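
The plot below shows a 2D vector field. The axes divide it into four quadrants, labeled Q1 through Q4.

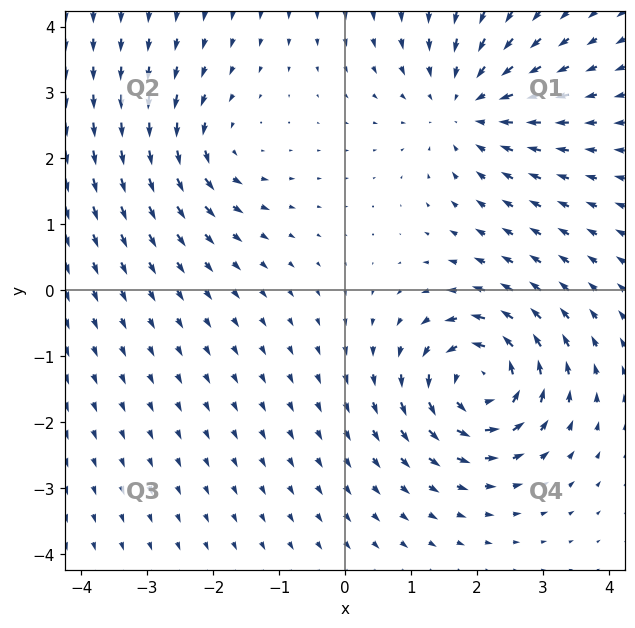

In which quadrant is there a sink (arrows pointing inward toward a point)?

Q1

The sink sits at approximately (1.8, 2.8), which lies in quadrant Q1. The divergence there is about -3, negative as expected for a sink.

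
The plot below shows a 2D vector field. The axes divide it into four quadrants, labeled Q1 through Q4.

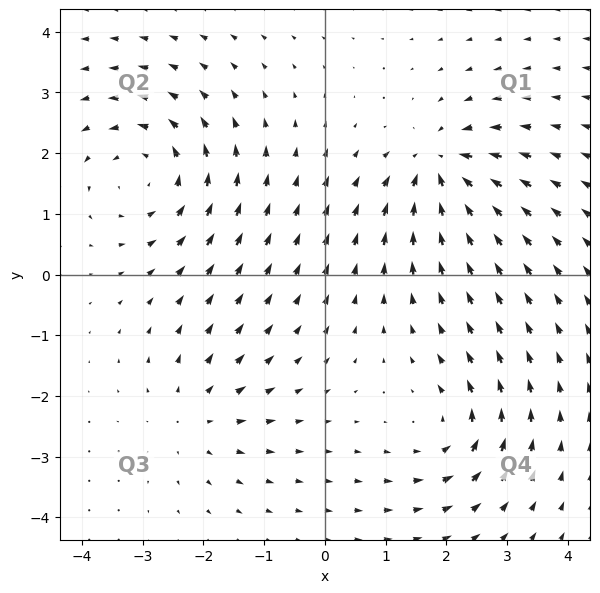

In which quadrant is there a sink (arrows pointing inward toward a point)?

The sink sits at approximately (1.9, 1.8), which lies in quadrant Q1. The divergence there is about -6, negative as expected for a sink.

Q1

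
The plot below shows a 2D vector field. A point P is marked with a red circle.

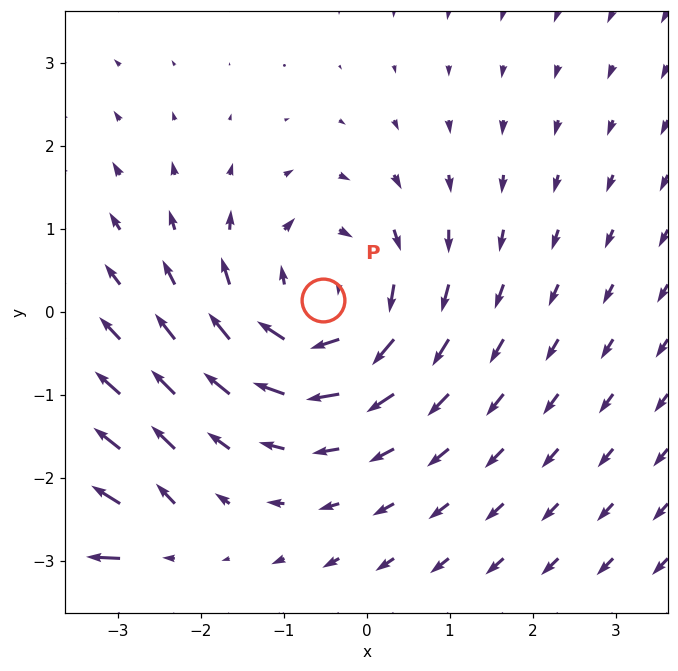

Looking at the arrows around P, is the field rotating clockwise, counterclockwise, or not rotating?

Near P at (-0.5, 0.1) the arrows circulate clockwise. The curl (z-component) there is about -4; negative curl means clockwise rotation.

clockwise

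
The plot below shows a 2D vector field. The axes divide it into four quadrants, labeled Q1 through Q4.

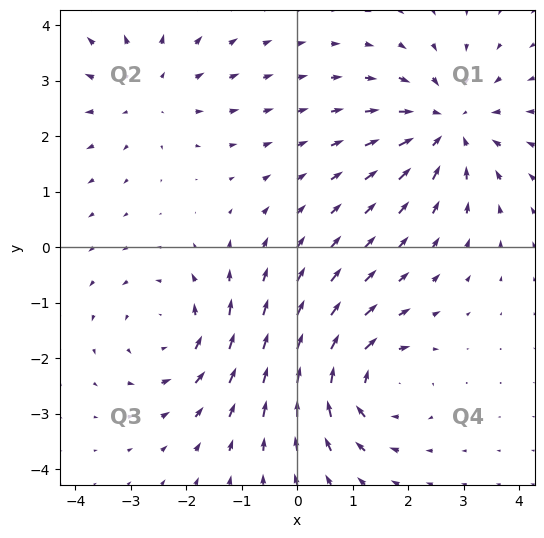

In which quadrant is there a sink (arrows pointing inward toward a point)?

Q1

The sink sits at approximately (2.7, 2.2), which lies in quadrant Q1. The divergence there is about -4, negative as expected for a sink.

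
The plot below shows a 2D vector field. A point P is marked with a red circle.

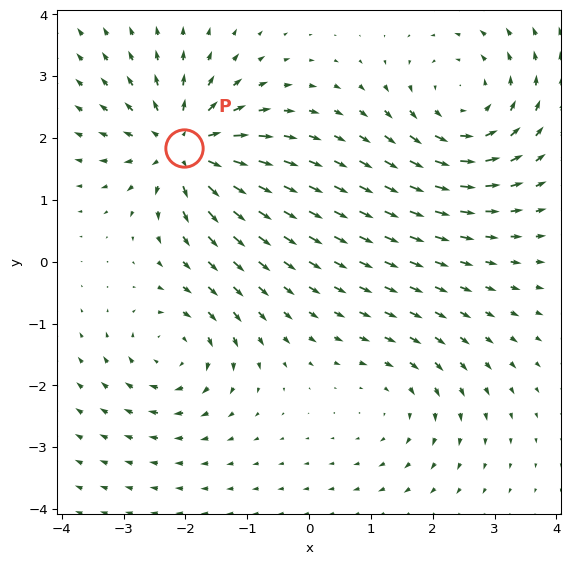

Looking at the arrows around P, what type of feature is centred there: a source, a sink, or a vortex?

At P (-2.0, 1.8) the arrows spread outward. Divergence about +6, curl ≈0 — positive divergence with near-zero curl is a source.

source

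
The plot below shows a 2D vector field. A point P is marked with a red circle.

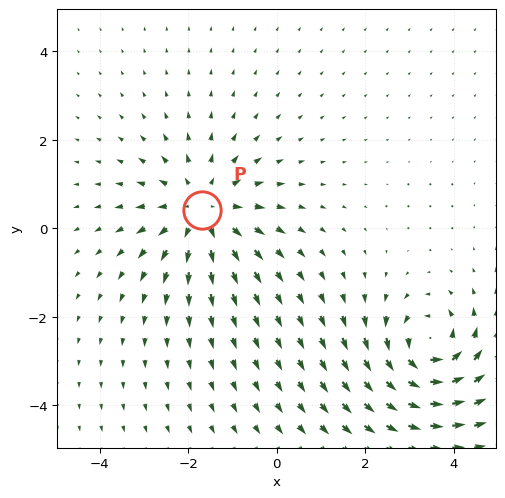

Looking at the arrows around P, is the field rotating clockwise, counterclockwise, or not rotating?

not rotating

Near P at (-1.7, 0.4) the arrows show no circulation. The curl there is ≈0.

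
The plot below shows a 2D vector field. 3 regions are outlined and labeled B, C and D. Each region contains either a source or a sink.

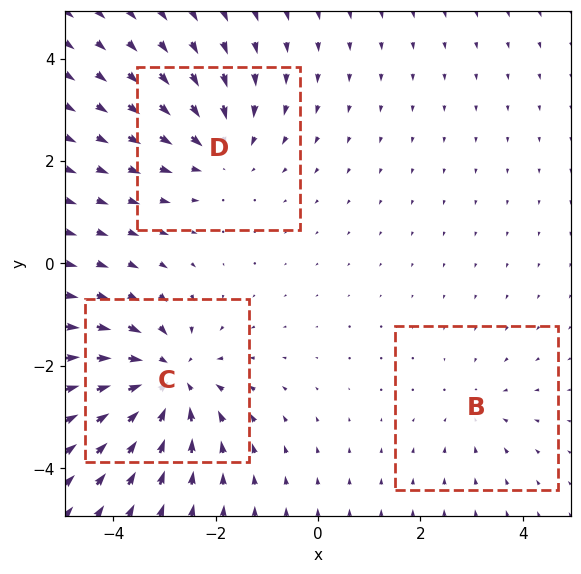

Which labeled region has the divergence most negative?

C

Divergence at each region's feature centre — B: about -2, C: about -4, D: about -3. Region C is most negative.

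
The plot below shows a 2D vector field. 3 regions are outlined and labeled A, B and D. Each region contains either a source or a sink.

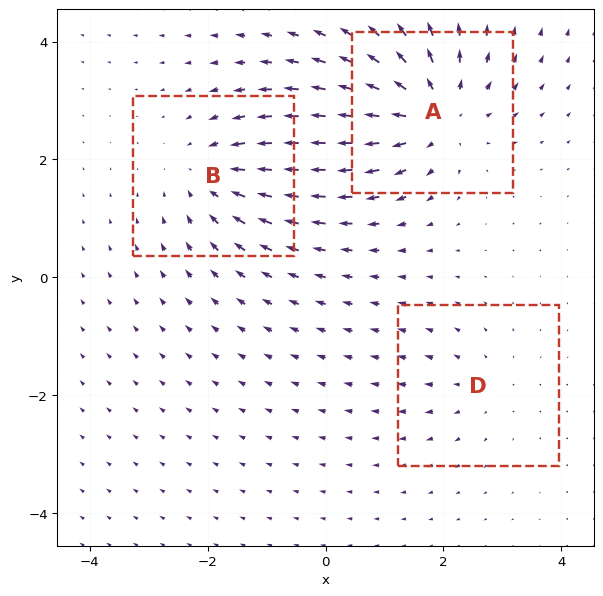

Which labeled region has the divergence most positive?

A

Divergence at each region's feature centre — A: about +5, B: about -3, D: about +2. Region A is most positive.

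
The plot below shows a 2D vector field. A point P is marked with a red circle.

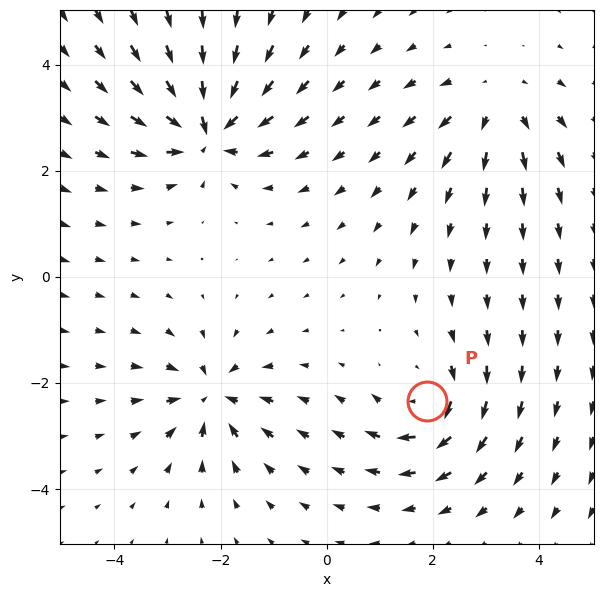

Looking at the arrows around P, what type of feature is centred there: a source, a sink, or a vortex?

vortex

At P (1.9, -2.3) the arrows circulate clockwise. Divergence ≈0, curl about -5 — near-zero divergence with nonzero curl is a vortex.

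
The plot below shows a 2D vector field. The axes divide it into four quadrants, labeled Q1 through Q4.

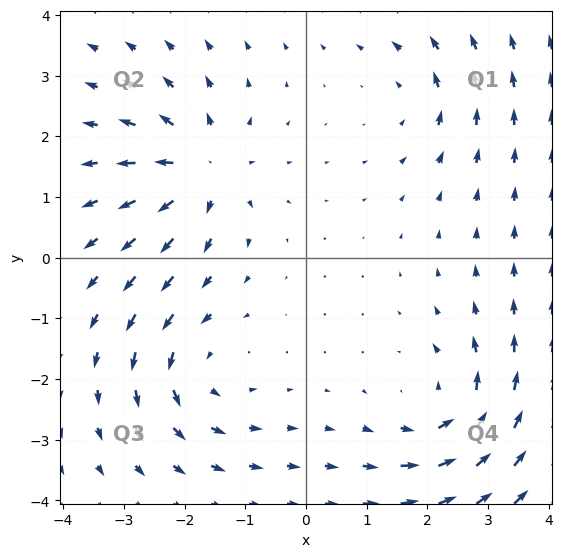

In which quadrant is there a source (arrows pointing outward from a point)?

Q2

The source sits at approximately (-1.7, 1.4), which lies in quadrant Q2. The divergence there is about +6, positive as expected for a source.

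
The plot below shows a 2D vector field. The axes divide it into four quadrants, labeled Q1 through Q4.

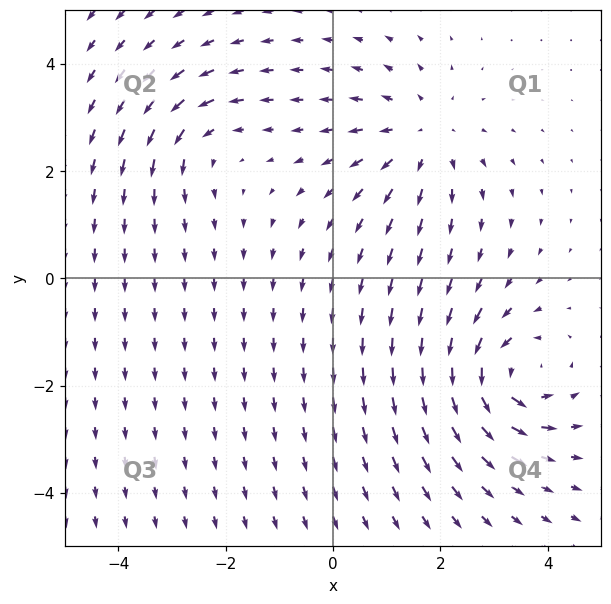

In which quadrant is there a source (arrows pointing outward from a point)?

The source sits at approximately (1.7, 2.6), which lies in quadrant Q1. The divergence there is about +4, positive as expected for a source.

Q1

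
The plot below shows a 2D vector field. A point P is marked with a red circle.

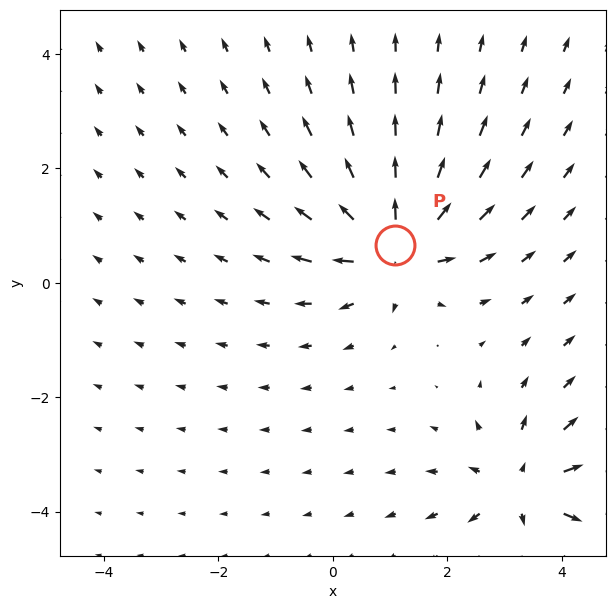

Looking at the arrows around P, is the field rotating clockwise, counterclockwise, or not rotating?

not rotating

Near P at (1.1, 0.7) the arrows show no circulation. The curl there is ≈0.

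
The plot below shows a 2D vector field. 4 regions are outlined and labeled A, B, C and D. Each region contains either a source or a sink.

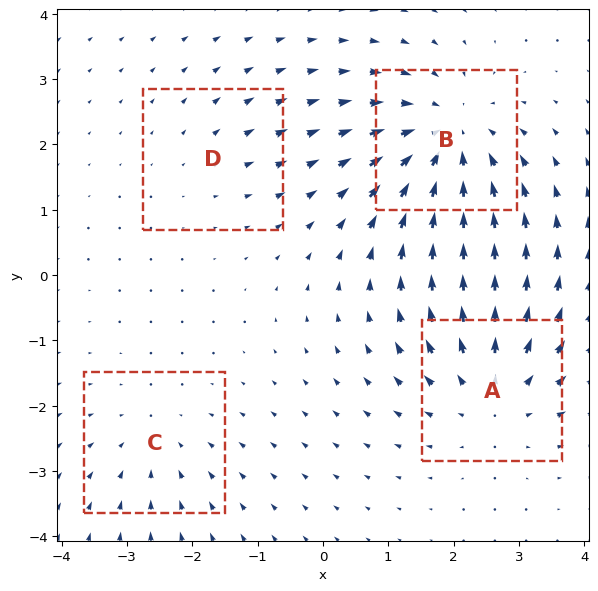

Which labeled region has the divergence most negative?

Divergence at each region's feature centre — A: about +4, B: about -5, C: about -3, D: about +2. Region B is most negative.

B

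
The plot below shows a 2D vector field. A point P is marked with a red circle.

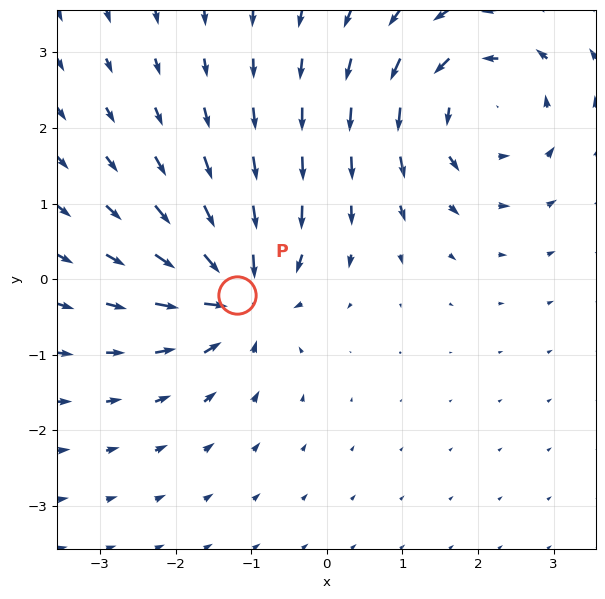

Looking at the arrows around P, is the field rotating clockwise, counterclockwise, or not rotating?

not rotating

Near P at (-1.2, -0.2) the arrows show no circulation. The curl there is ≈0.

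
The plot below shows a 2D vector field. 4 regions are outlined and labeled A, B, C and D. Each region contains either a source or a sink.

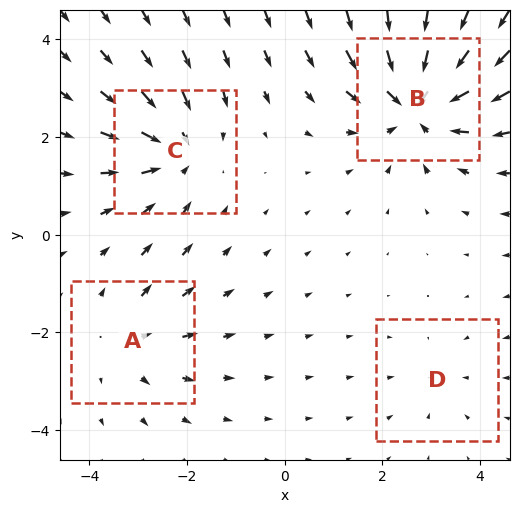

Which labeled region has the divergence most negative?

Divergence at each region's feature centre — A: about +3, B: about -6, C: about -4, D: about -2. Region B is most negative.

B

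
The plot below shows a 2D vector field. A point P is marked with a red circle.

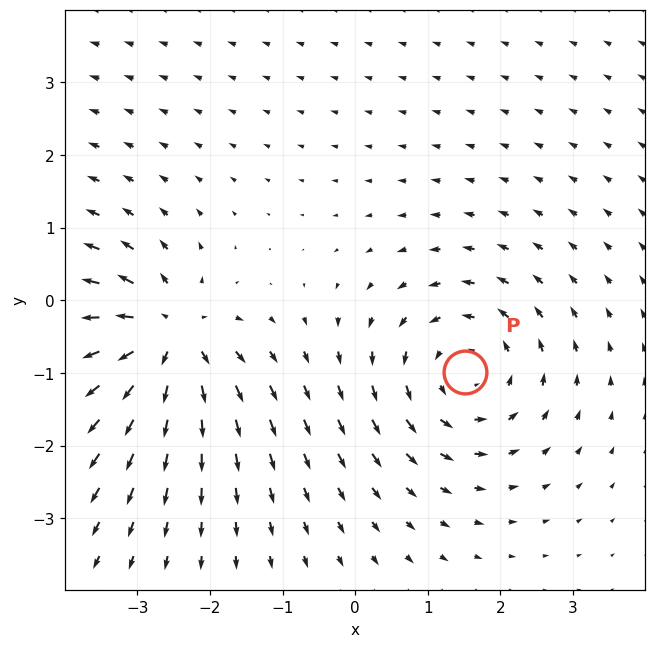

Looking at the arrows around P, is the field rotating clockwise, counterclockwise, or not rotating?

counterclockwise

Near P at (1.5, -1.0) the arrows circulate counterclockwise. The curl (z-component) there is about +4; positive curl means counterclockwise rotation.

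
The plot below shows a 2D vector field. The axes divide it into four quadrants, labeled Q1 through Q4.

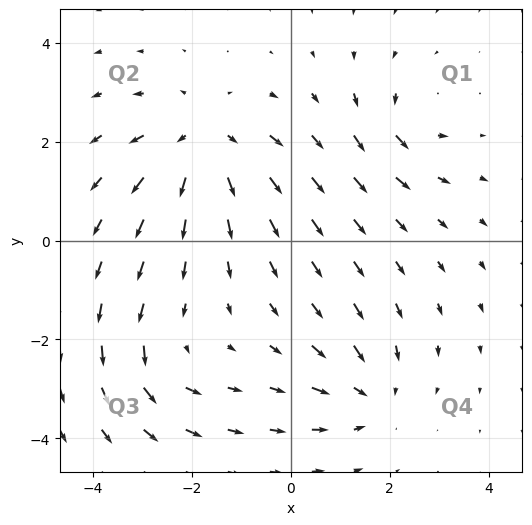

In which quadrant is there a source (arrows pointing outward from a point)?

Q2

The source sits at approximately (-1.8, 2.0), which lies in quadrant Q2. The divergence there is about +4, positive as expected for a source.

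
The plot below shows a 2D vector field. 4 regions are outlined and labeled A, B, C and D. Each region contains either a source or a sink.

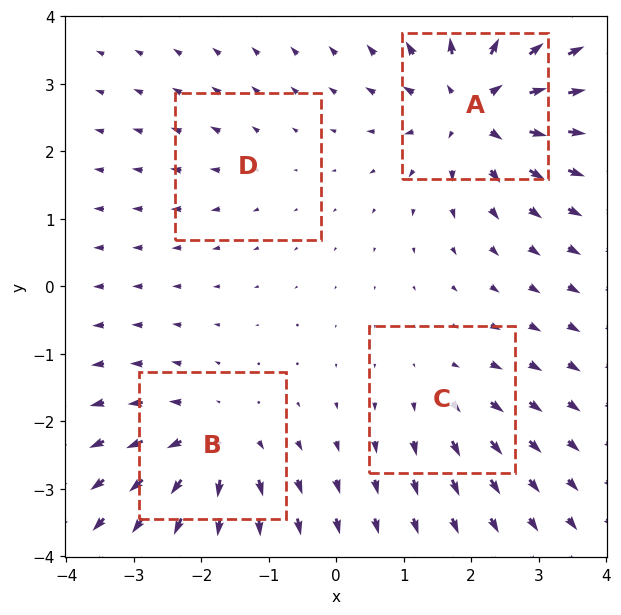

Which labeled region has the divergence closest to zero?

Divergence at each region's feature centre — A: about +8, B: about +6, C: about +4, D: about +2. Region D is closest to zero.

D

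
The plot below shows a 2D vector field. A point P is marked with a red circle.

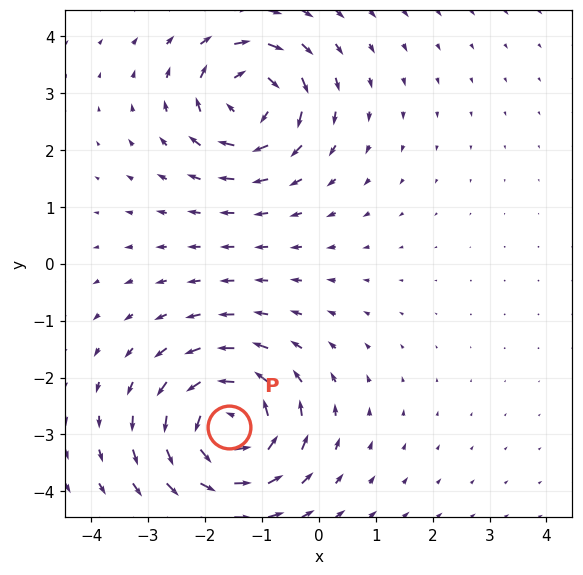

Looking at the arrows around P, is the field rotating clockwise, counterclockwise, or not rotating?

Near P at (-1.6, -2.9) the arrows circulate counterclockwise. The curl (z-component) there is about +6; positive curl means counterclockwise rotation.

counterclockwise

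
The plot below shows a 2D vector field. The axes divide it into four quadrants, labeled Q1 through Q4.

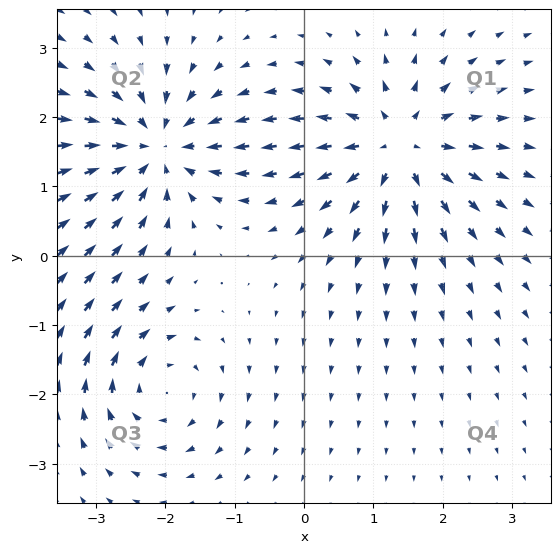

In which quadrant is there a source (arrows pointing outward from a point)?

The source sits at approximately (1.4, 1.6), which lies in quadrant Q1. The divergence there is about +6, positive as expected for a source.

Q1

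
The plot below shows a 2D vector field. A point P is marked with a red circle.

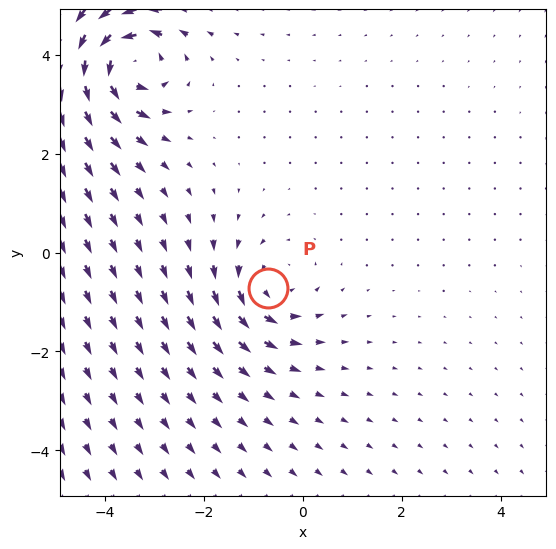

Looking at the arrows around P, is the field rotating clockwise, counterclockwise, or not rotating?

counterclockwise

Near P at (-0.7, -0.7) the arrows circulate counterclockwise. The curl (z-component) there is about +4; positive curl means counterclockwise rotation.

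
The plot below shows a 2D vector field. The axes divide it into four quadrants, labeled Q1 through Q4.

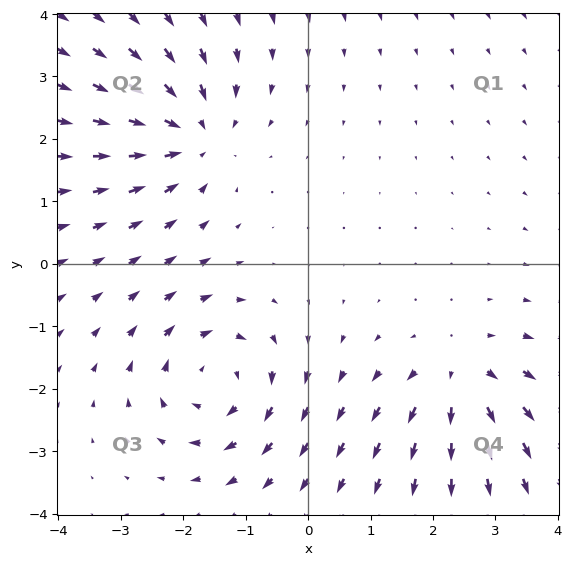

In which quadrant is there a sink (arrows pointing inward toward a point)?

Q2

The sink sits at approximately (-1.8, 2.1), which lies in quadrant Q2. The divergence there is about -4, negative as expected for a sink.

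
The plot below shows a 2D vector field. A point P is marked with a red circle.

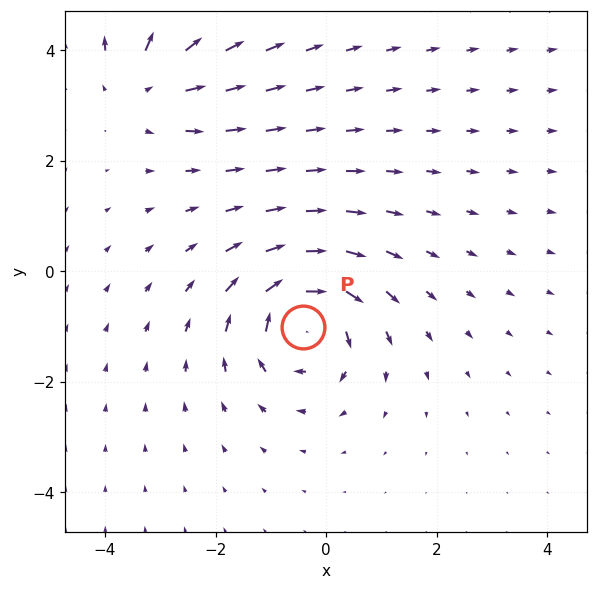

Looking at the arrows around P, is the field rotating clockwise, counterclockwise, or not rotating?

clockwise

Near P at (-0.4, -1.0) the arrows circulate clockwise. The curl (z-component) there is about -6; negative curl means clockwise rotation.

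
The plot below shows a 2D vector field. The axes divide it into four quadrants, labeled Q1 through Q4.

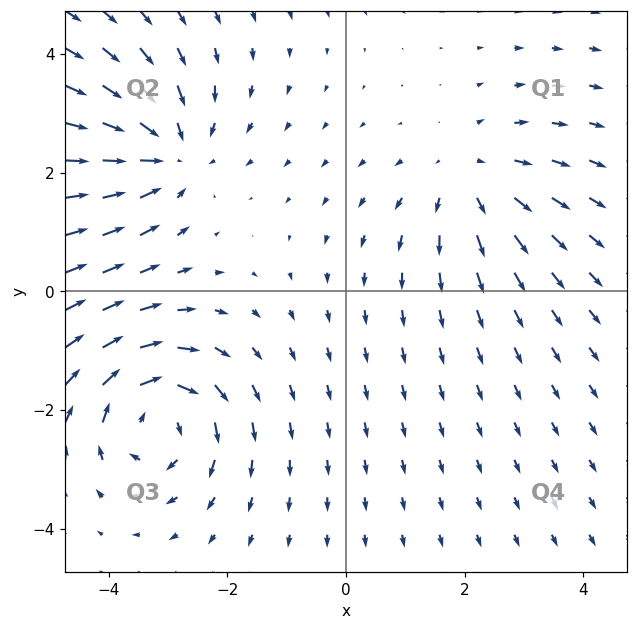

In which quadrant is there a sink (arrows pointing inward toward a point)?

The sink sits at approximately (-3.0, 2.3), which lies in quadrant Q2. The divergence there is about -4, negative as expected for a sink.

Q2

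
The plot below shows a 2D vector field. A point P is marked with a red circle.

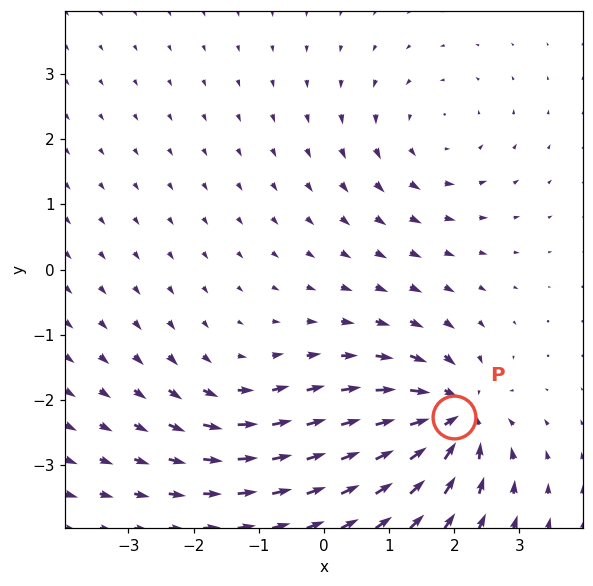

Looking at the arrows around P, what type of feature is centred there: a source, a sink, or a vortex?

sink

At P (2.0, -2.3) the arrows converge inward. Divergence about -7, curl ≈0 — negative divergence with near-zero curl is a sink.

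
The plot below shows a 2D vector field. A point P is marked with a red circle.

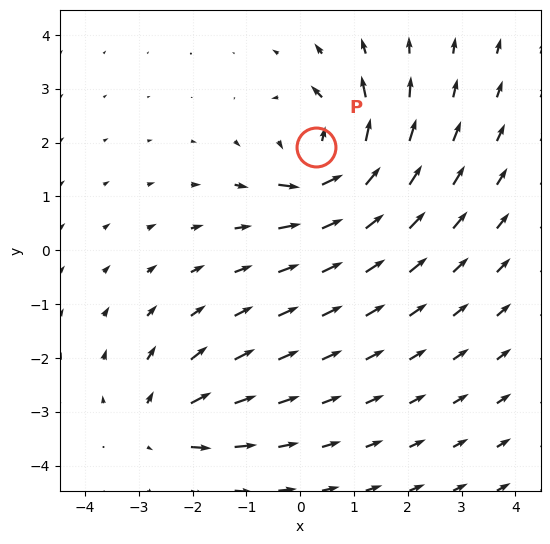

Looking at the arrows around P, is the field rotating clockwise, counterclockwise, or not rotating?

counterclockwise

Near P at (0.3, 1.9) the arrows circulate counterclockwise. The curl (z-component) there is about +7; positive curl means counterclockwise rotation.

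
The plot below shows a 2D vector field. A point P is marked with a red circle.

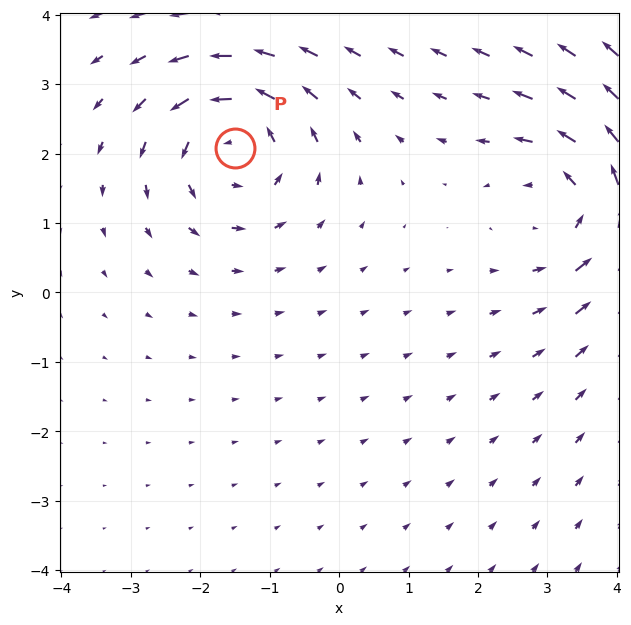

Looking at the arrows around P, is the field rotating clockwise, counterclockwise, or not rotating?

Near P at (-1.5, 2.1) the arrows circulate counterclockwise. The curl (z-component) there is about +5; positive curl means counterclockwise rotation.

counterclockwise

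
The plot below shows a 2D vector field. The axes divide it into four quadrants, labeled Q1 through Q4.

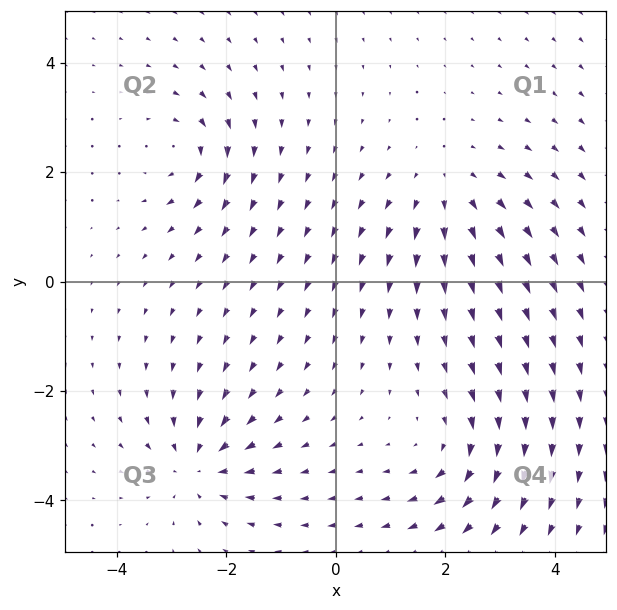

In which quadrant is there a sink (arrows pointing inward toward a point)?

The sink sits at approximately (-2.5, -3.4), which lies in quadrant Q3. The divergence there is about -5, negative as expected for a sink.

Q3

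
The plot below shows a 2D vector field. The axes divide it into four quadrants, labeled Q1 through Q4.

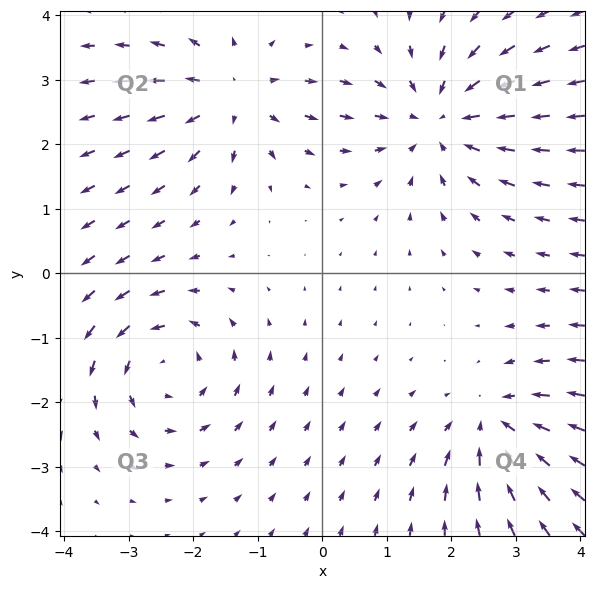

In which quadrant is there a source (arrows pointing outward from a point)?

Q2

The source sits at approximately (-1.4, 2.7), which lies in quadrant Q2. The divergence there is about +4, positive as expected for a source.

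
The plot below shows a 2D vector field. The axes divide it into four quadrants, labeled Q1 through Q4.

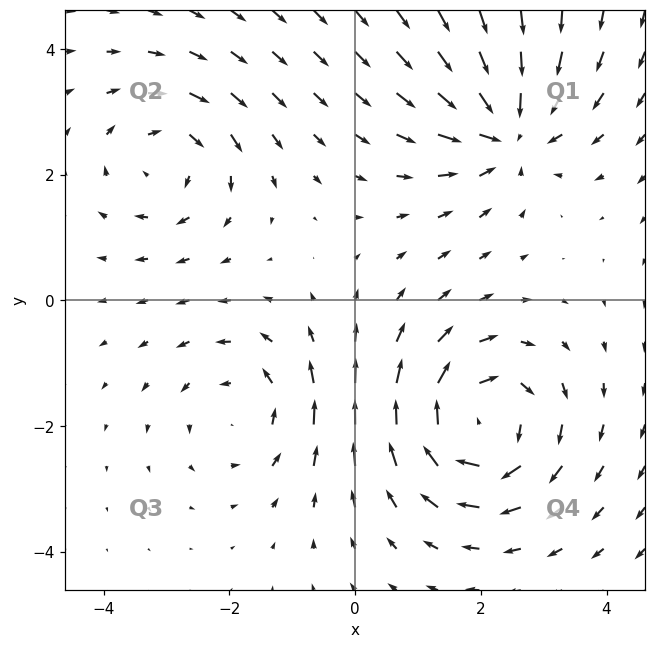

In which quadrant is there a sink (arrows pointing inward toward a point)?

The sink sits at approximately (2.4, 2.7), which lies in quadrant Q1. The divergence there is about -5, negative as expected for a sink.

Q1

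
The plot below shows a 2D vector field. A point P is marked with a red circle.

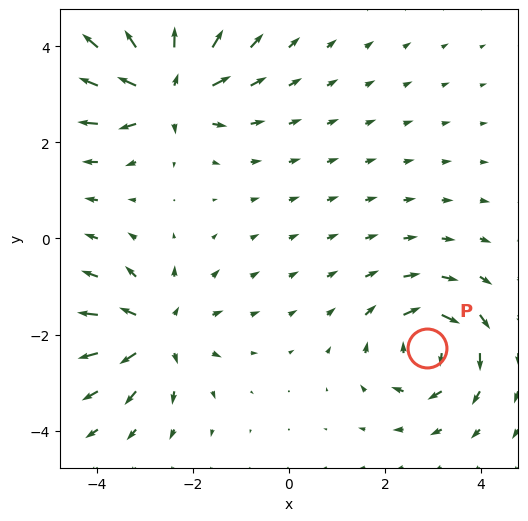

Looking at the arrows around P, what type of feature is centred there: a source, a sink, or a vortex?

At P (2.9, -2.3) the arrows circulate clockwise. Divergence ≈0, curl about -5 — near-zero divergence with nonzero curl is a vortex.

vortex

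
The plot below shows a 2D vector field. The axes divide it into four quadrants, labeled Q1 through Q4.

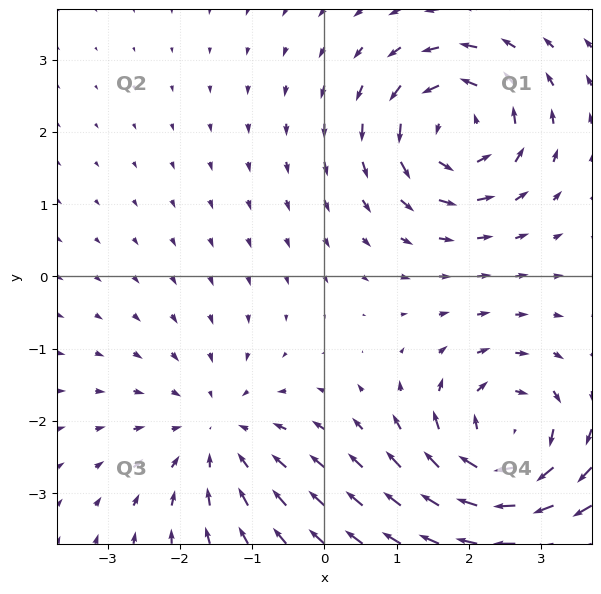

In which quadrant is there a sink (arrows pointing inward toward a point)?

The sink sits at approximately (-1.5, -2.2), which lies in quadrant Q3. The divergence there is about -3, negative as expected for a sink.

Q3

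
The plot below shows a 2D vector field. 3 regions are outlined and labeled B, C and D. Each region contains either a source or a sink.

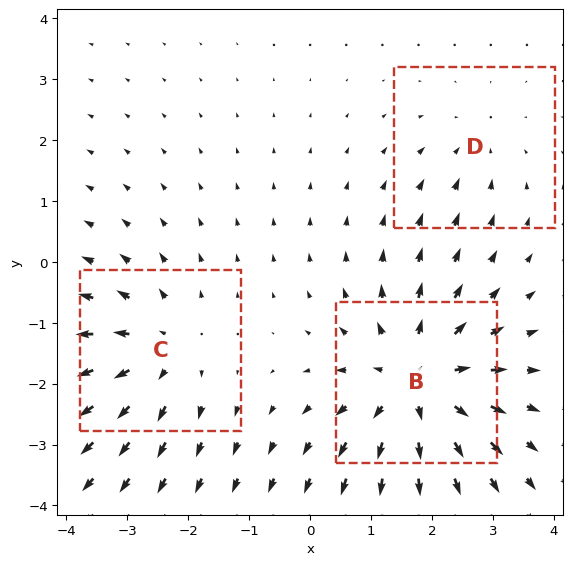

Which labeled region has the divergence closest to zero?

D

Divergence at each region's feature centre — B: about +5, C: about +3, D: about -2. Region D is closest to zero.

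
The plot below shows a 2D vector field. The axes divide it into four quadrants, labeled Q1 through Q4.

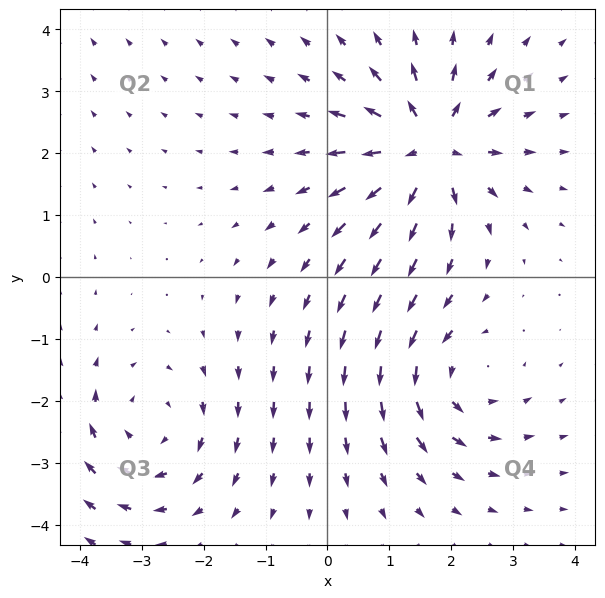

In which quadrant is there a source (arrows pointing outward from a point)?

Q1

The source sits at approximately (1.6, 2.1), which lies in quadrant Q1. The divergence there is about +6, positive as expected for a source.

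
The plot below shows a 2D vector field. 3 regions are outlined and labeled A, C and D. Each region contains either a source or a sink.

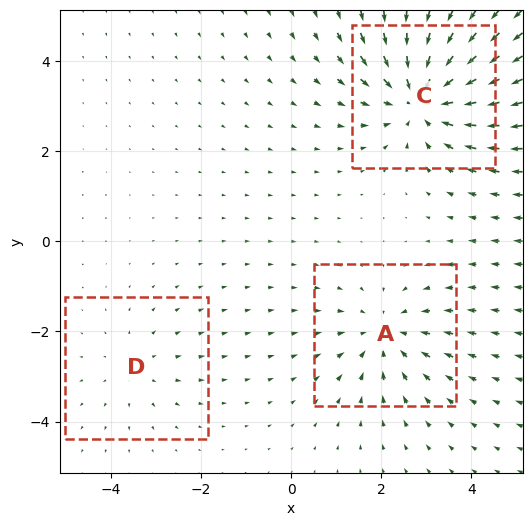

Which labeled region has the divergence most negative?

C

Divergence at each region's feature centre — A: about -3, C: about -4, D: about +2. Region C is most negative.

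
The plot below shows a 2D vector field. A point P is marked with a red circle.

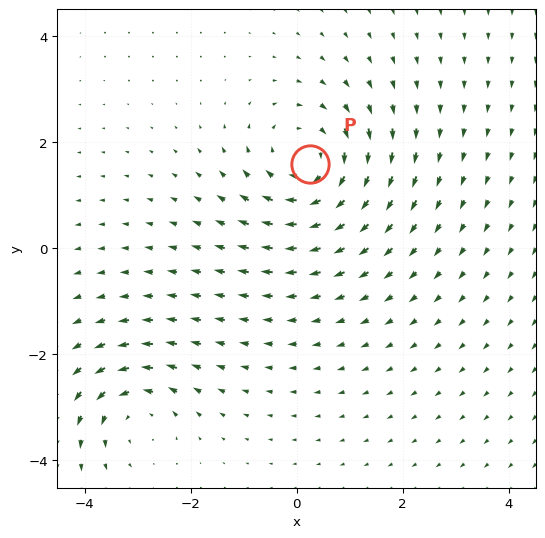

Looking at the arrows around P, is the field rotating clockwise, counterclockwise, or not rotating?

Near P at (0.3, 1.6) the arrows circulate clockwise. The curl (z-component) there is about -4; negative curl means clockwise rotation.

clockwise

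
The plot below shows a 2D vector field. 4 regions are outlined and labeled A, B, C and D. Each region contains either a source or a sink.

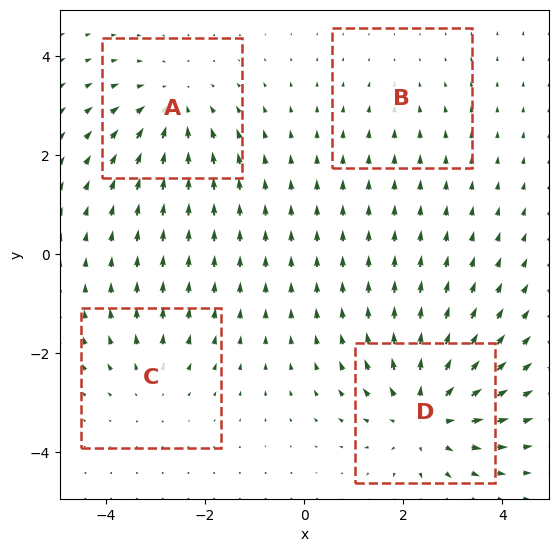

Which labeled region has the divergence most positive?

D

Divergence at each region's feature centre — A: about -5, B: about -2, C: about +3, D: about +6. Region D is most positive.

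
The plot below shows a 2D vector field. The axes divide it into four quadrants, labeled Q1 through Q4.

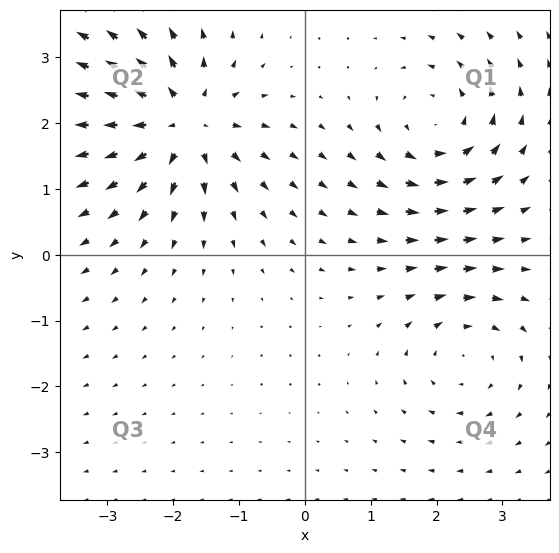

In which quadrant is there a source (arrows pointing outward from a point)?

Q2

The source sits at approximately (-1.9, 2.0), which lies in quadrant Q2. The divergence there is about +5, positive as expected for a source.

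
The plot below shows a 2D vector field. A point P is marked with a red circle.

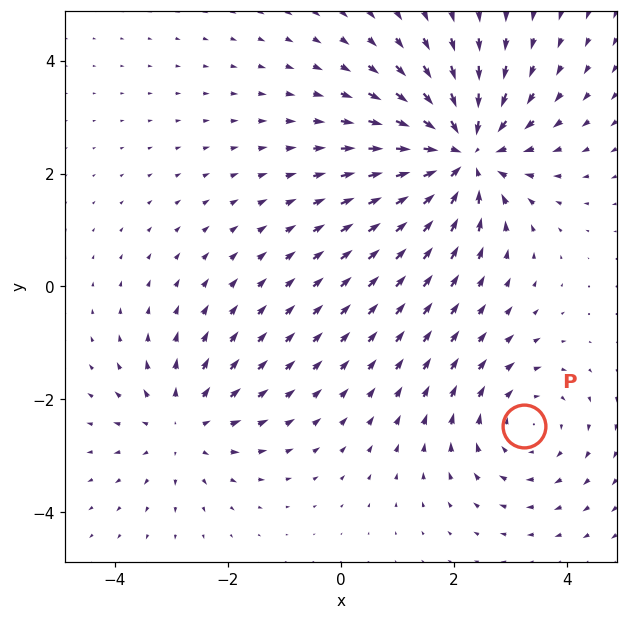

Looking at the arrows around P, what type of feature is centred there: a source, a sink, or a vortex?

vortex

At P (3.2, -2.5) the arrows circulate clockwise. Divergence ≈0, curl about -2 — near-zero divergence with nonzero curl is a vortex.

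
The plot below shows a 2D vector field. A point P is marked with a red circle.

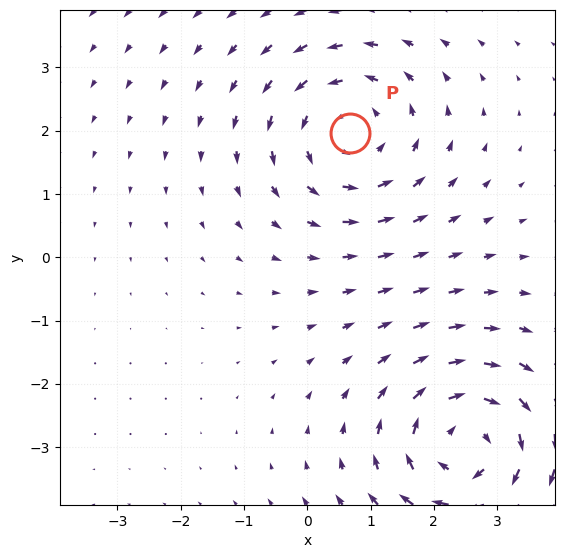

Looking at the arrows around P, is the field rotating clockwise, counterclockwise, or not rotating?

Near P at (0.7, 2.0) the arrows circulate counterclockwise. The curl (z-component) there is about +2; positive curl means counterclockwise rotation.

counterclockwise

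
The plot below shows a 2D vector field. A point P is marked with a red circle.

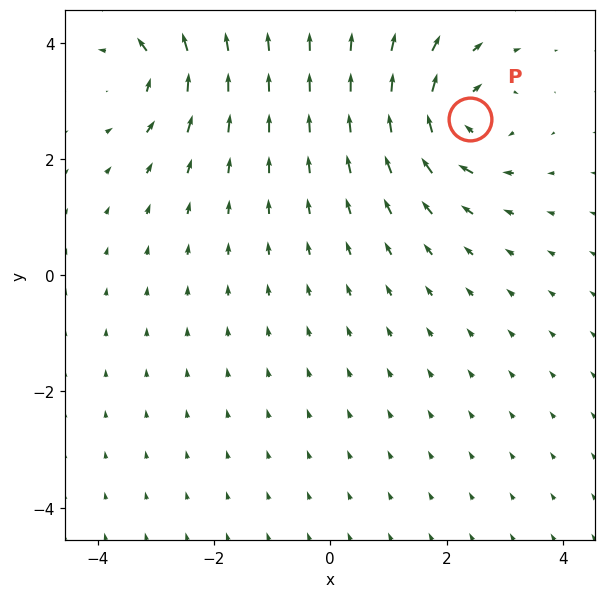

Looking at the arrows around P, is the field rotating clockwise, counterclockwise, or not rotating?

clockwise

Near P at (2.4, 2.7) the arrows circulate clockwise. The curl (z-component) there is about -6; negative curl means clockwise rotation.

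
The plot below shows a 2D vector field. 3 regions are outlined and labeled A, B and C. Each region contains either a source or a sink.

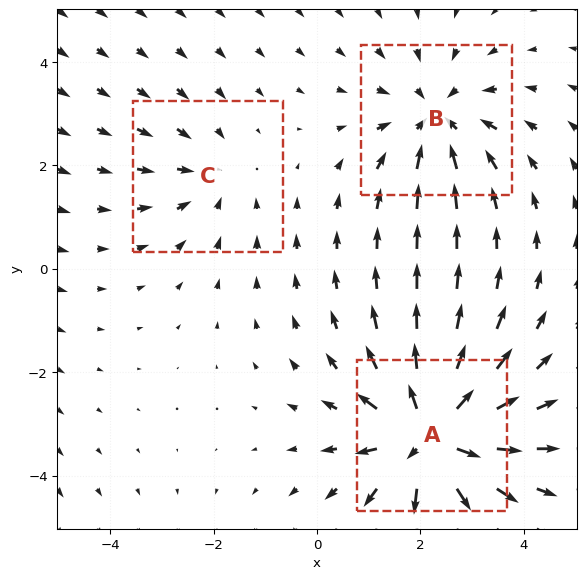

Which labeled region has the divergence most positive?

A

Divergence at each region's feature centre — A: about +5, B: about -3, C: about -2. Region A is most positive.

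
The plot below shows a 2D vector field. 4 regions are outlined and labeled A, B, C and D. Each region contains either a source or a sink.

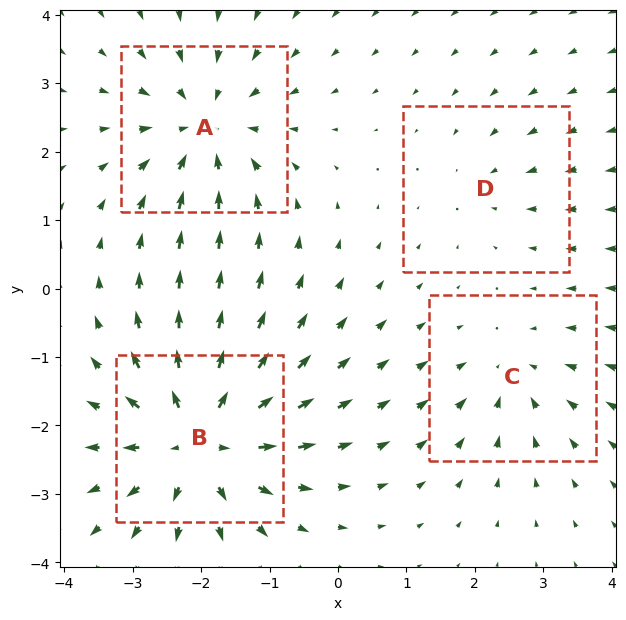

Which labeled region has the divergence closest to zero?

D

Divergence at each region's feature centre — A: about -5, B: about +7, C: about -3, D: about -2. Region D is closest to zero.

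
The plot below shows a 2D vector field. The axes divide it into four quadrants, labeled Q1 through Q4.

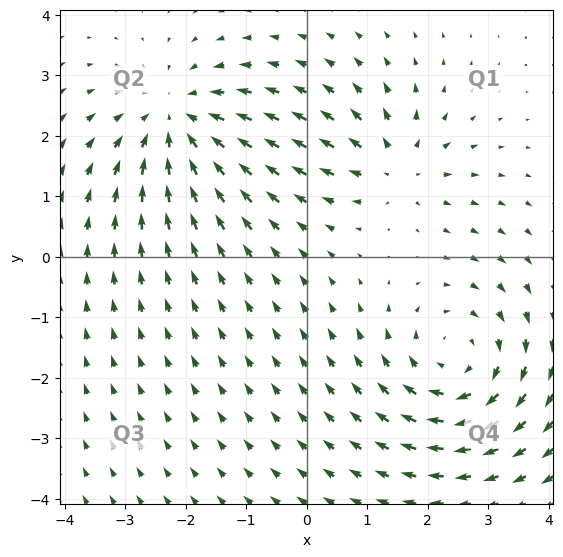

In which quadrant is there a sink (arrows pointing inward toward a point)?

The sink sits at approximately (-2.1, 2.2), which lies in quadrant Q2. The divergence there is about -4, negative as expected for a sink.

Q2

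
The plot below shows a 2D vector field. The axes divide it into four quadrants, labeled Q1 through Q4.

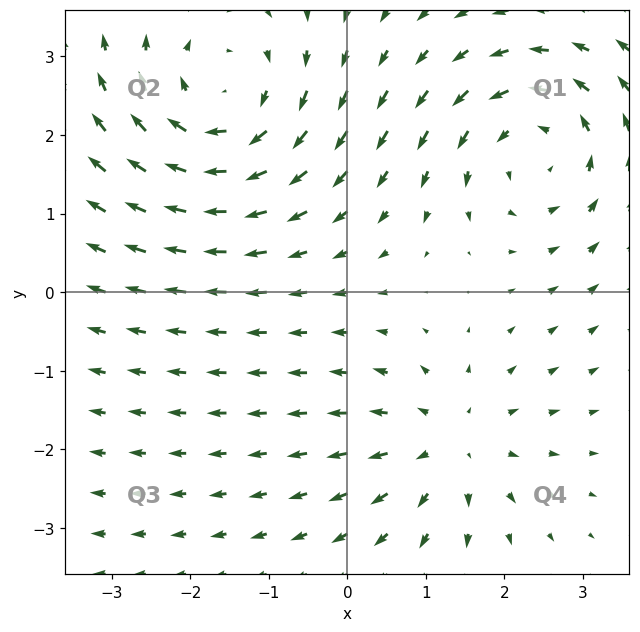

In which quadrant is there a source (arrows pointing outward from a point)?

The source sits at approximately (1.3, -1.9), which lies in quadrant Q4. The divergence there is about +3, positive as expected for a source.

Q4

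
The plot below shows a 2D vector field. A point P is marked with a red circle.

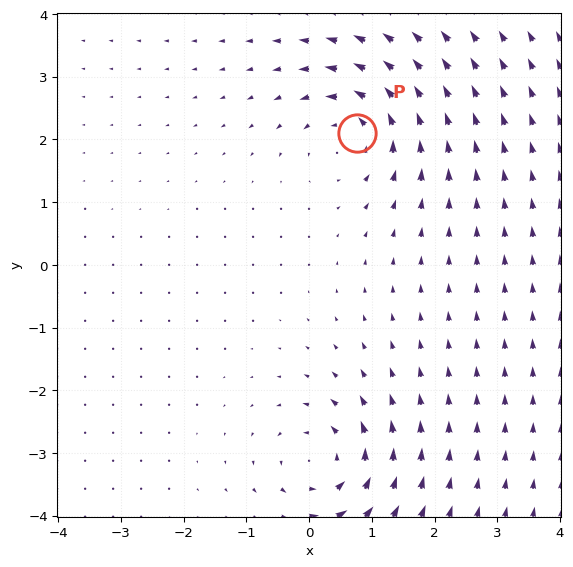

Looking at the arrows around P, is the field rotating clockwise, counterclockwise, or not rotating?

Near P at (0.8, 2.1) the arrows circulate counterclockwise. The curl (z-component) there is about +4; positive curl means counterclockwise rotation.

counterclockwise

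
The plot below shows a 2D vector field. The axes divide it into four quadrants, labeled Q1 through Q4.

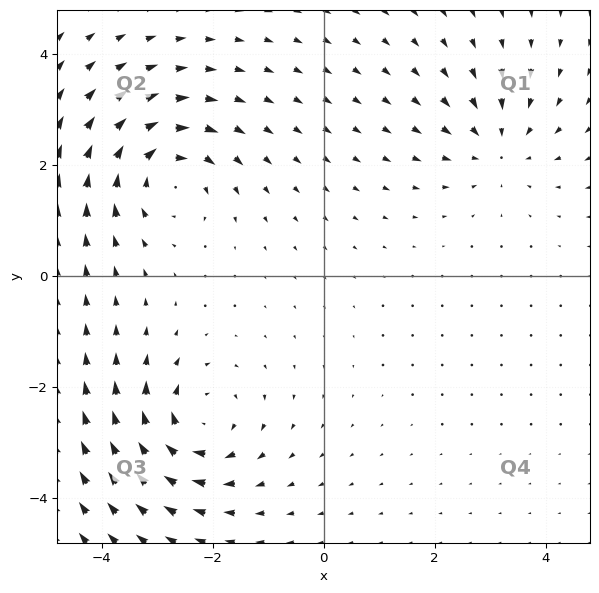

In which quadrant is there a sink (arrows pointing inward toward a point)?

Q1

The sink sits at approximately (3.1, 2.3), which lies in quadrant Q1. The divergence there is about -3, negative as expected for a sink.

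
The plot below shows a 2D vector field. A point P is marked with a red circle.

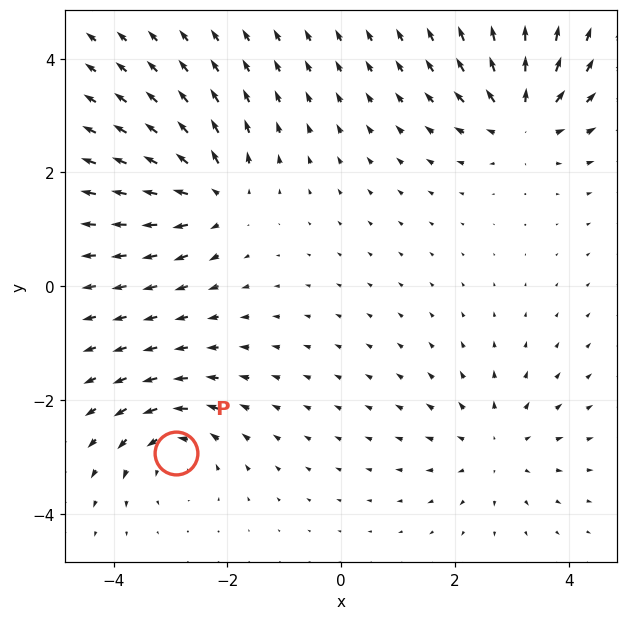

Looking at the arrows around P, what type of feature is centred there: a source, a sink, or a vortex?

At P (-2.9, -2.9) the arrows circulate counterclockwise. Divergence ≈0, curl about +6 — near-zero divergence with nonzero curl is a vortex.

vortex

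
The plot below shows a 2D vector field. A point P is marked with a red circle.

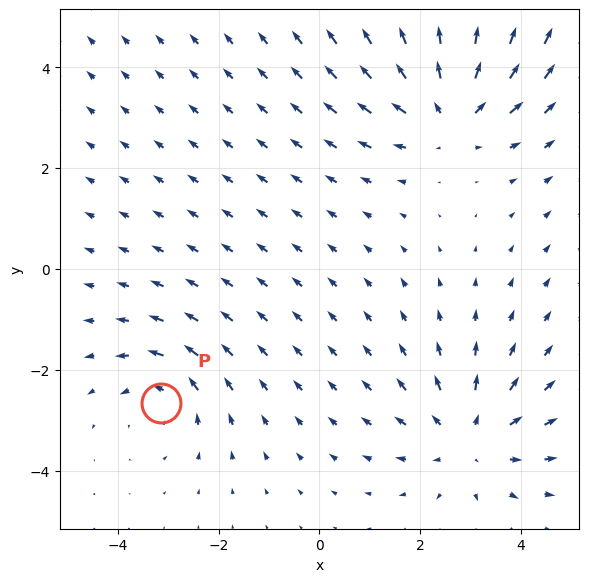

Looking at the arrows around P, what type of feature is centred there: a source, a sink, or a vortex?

vortex

At P (-3.1, -2.7) the arrows circulate counterclockwise. Divergence ≈0, curl about +3 — near-zero divergence with nonzero curl is a vortex.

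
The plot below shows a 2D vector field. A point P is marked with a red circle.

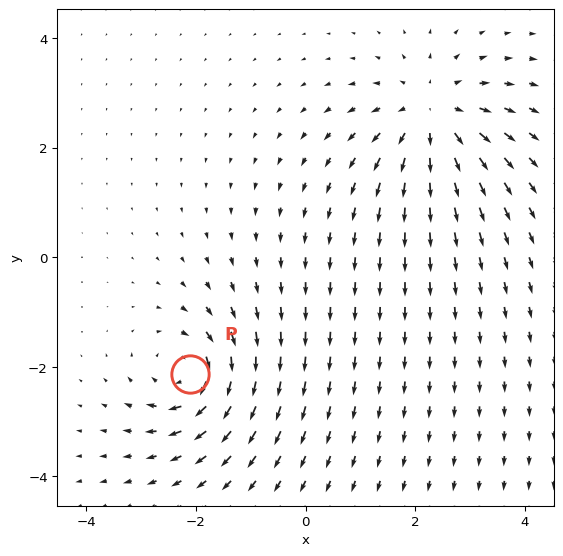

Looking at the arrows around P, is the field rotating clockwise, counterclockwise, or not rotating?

clockwise

Near P at (-2.1, -2.1) the arrows circulate clockwise. The curl (z-component) there is about -5; negative curl means clockwise rotation.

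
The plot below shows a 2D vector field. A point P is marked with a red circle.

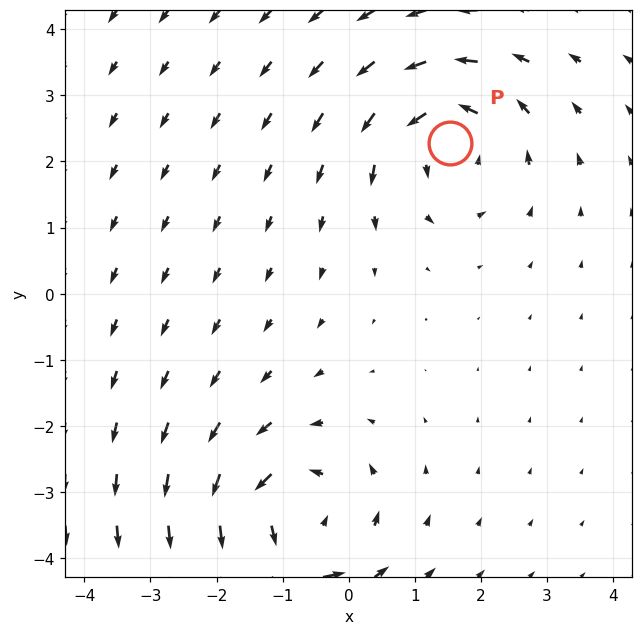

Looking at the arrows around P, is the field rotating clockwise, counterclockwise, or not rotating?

Near P at (1.5, 2.3) the arrows circulate counterclockwise. The curl (z-component) there is about +3; positive curl means counterclockwise rotation.

counterclockwise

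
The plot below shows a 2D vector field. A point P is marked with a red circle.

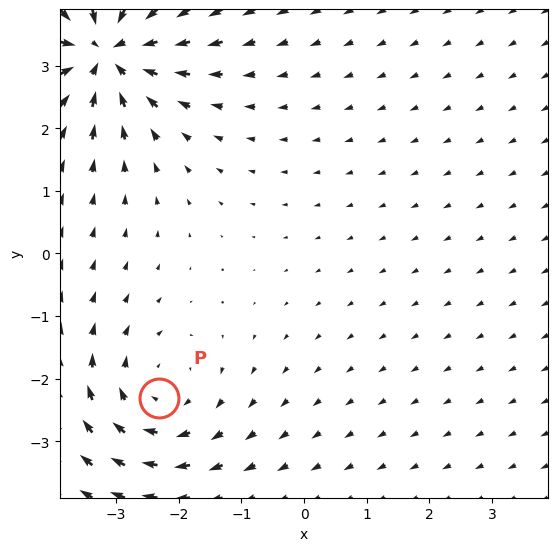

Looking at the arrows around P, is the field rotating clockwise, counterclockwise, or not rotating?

Near P at (-2.3, -2.3) the arrows circulate clockwise. The curl (z-component) there is about -3; negative curl means clockwise rotation.

clockwise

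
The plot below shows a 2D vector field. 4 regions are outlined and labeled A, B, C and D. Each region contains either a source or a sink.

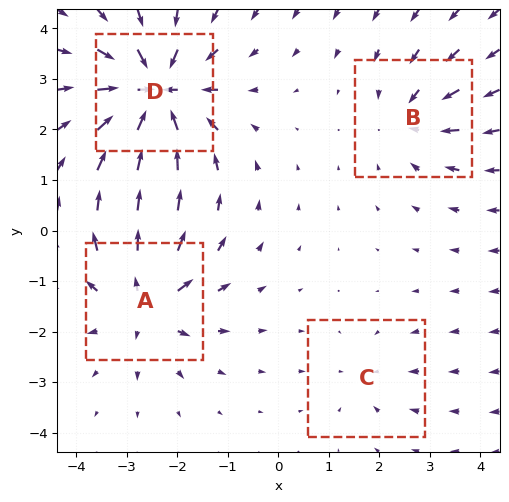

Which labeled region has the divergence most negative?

Divergence at each region's feature centre — A: about +6, B: about -4, C: about -2, D: about -8. Region D is most negative.

D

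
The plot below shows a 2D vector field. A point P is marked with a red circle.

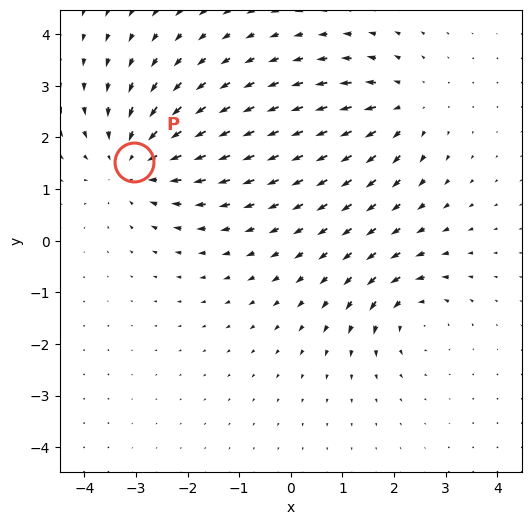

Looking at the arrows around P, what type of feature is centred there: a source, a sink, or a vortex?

At P (-3.0, 1.5) the arrows converge inward. Divergence about -4, curl ≈0 — negative divergence with near-zero curl is a sink.

sink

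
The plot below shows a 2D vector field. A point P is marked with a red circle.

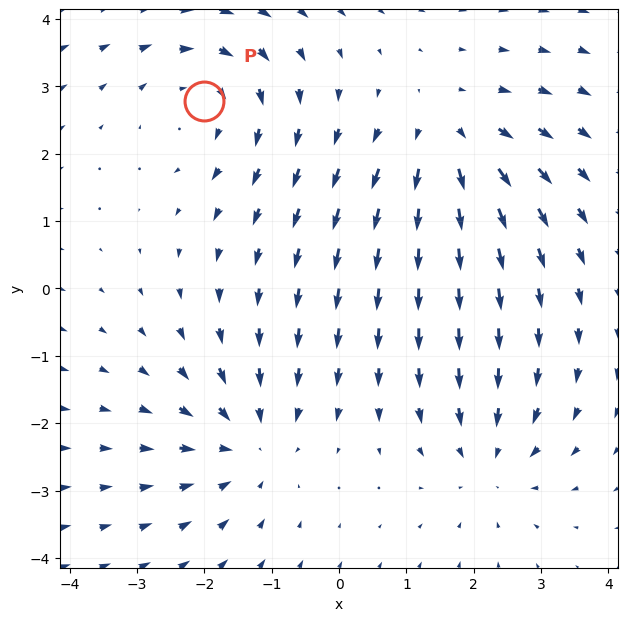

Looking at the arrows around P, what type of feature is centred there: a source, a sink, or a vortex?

At P (-2.0, 2.8) the arrows circulate clockwise. Divergence ≈0, curl about -3 — near-zero divergence with nonzero curl is a vortex.

vortex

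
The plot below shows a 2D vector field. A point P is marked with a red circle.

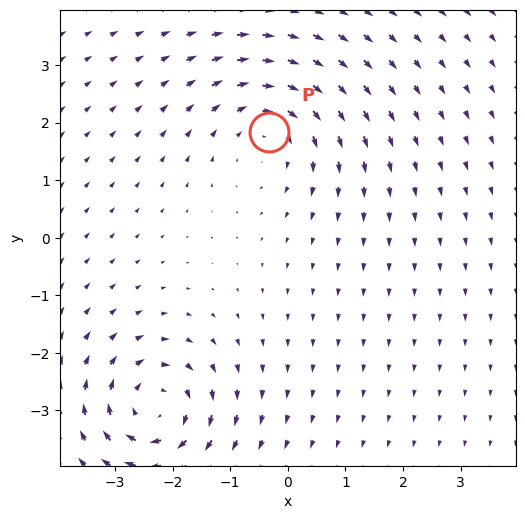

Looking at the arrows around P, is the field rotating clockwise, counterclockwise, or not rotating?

Near P at (-0.3, 1.8) the arrows circulate clockwise. The curl (z-component) there is about -3; negative curl means clockwise rotation.

clockwise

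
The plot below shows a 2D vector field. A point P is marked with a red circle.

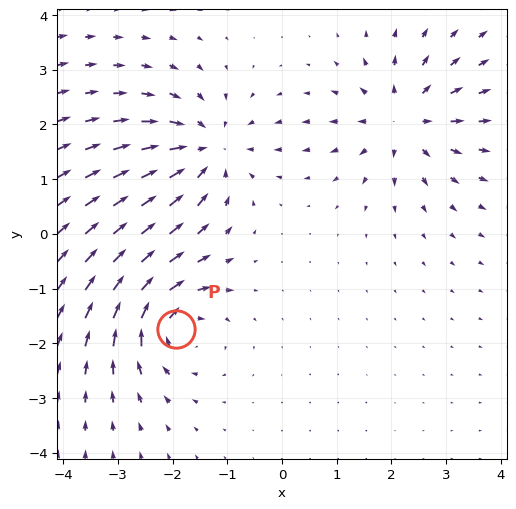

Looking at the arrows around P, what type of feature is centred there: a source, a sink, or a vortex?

vortex

At P (-1.9, -1.7) the arrows circulate clockwise. Divergence ≈0, curl about -5 — near-zero divergence with nonzero curl is a vortex.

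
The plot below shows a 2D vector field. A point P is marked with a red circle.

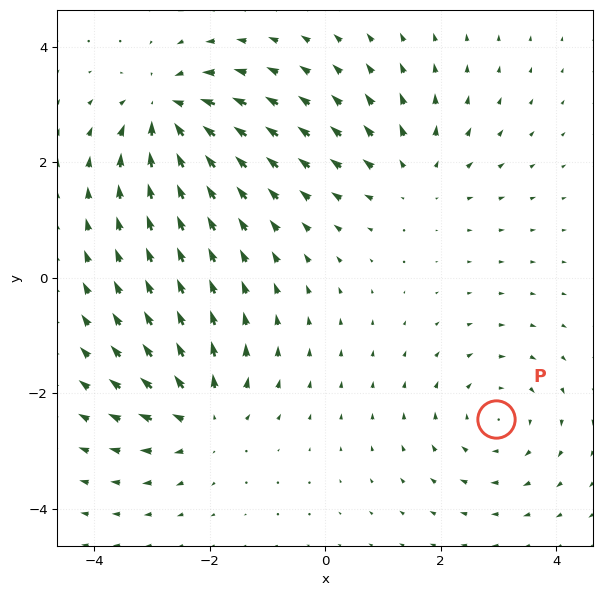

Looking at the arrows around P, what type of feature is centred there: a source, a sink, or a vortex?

vortex

At P (3.0, -2.5) the arrows circulate clockwise. Divergence ≈0, curl about -4 — near-zero divergence with nonzero curl is a vortex.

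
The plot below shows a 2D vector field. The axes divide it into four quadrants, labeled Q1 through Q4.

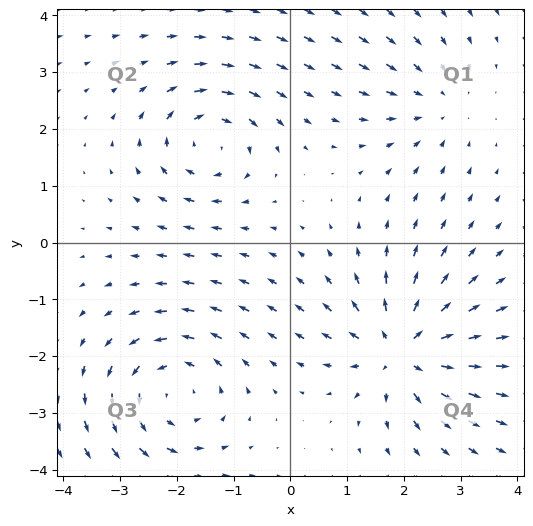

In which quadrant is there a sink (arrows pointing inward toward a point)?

The sink sits at approximately (2.6, 2.4), which lies in quadrant Q1. The divergence there is about -2, negative as expected for a sink.

Q1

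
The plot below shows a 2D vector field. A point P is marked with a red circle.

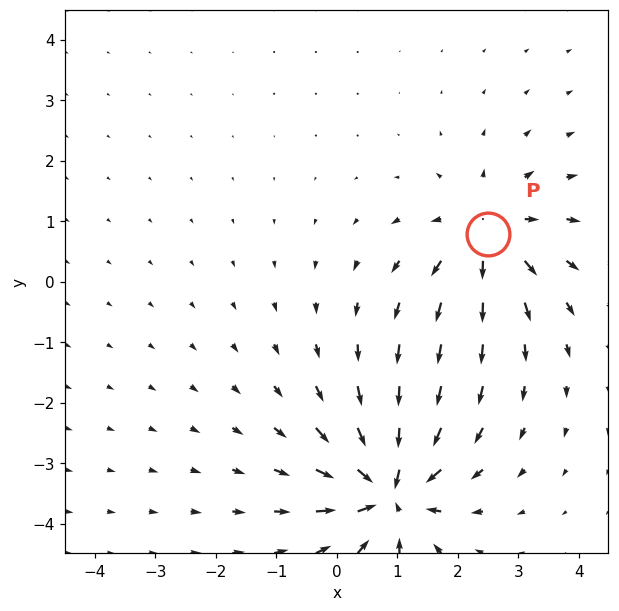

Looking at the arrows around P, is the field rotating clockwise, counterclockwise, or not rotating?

Near P at (2.5, 0.8) the arrows show no circulation. The curl there is ≈0.

not rotating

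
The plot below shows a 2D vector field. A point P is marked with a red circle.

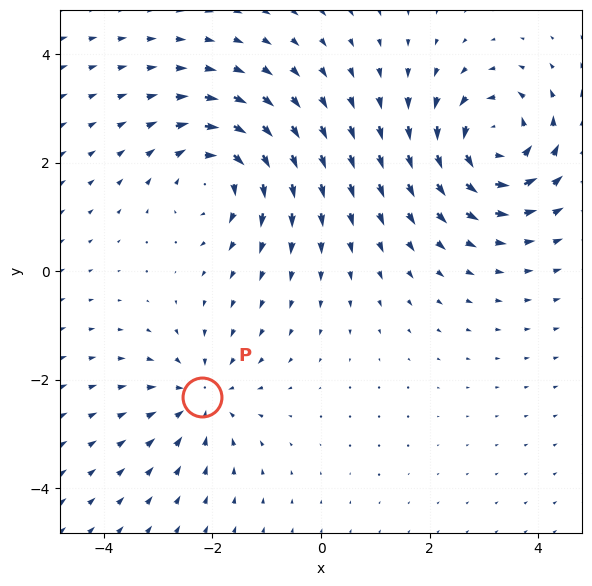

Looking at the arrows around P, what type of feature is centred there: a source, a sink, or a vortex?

At P (-2.2, -2.3) the arrows converge inward. Divergence about -3, curl ≈0 — negative divergence with near-zero curl is a sink.

sink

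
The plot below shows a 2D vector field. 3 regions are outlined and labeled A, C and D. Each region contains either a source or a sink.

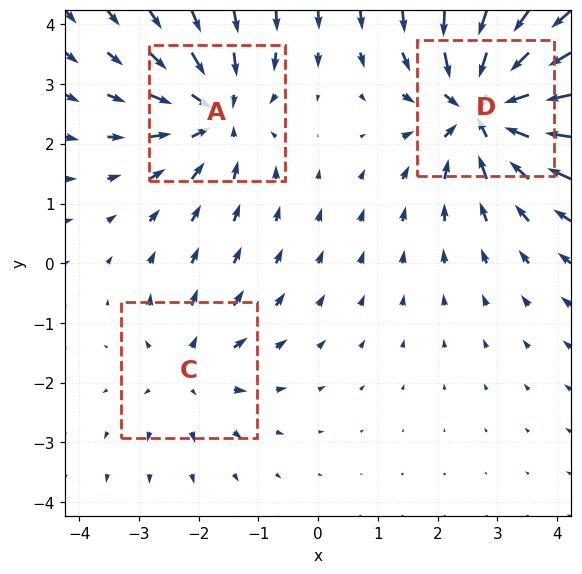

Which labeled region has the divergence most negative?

D

Divergence at each region's feature centre — A: about -4, C: about +2, D: about -5. Region D is most negative.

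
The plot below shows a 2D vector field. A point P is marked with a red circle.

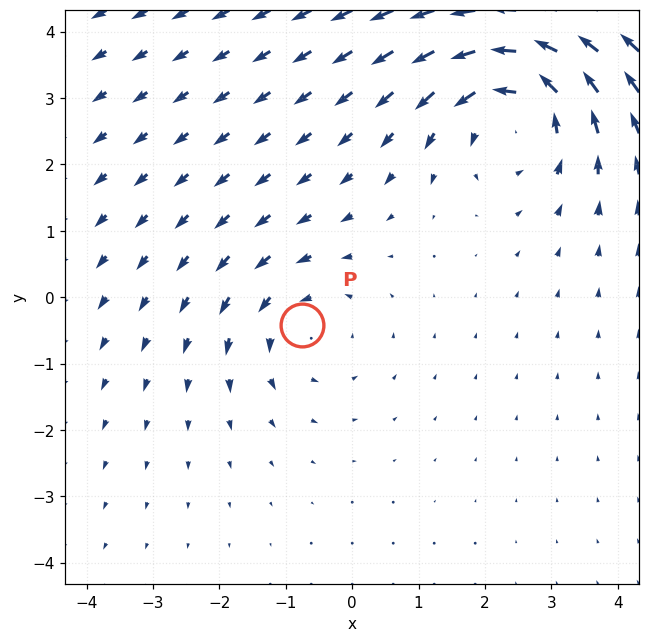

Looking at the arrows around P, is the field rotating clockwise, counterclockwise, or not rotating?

Near P at (-0.8, -0.4) the arrows circulate counterclockwise. The curl (z-component) there is about +3; positive curl means counterclockwise rotation.

counterclockwise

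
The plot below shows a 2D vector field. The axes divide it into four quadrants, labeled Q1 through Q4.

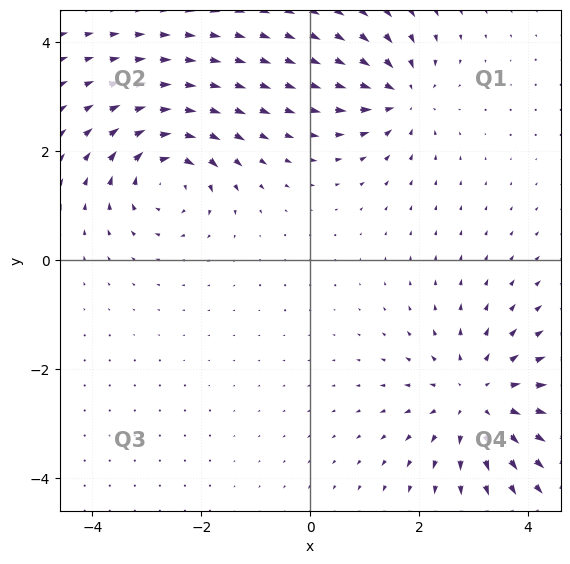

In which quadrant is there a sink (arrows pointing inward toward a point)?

The sink sits at approximately (1.7, 3.0), which lies in quadrant Q1. The divergence there is about -5, negative as expected for a sink.

Q1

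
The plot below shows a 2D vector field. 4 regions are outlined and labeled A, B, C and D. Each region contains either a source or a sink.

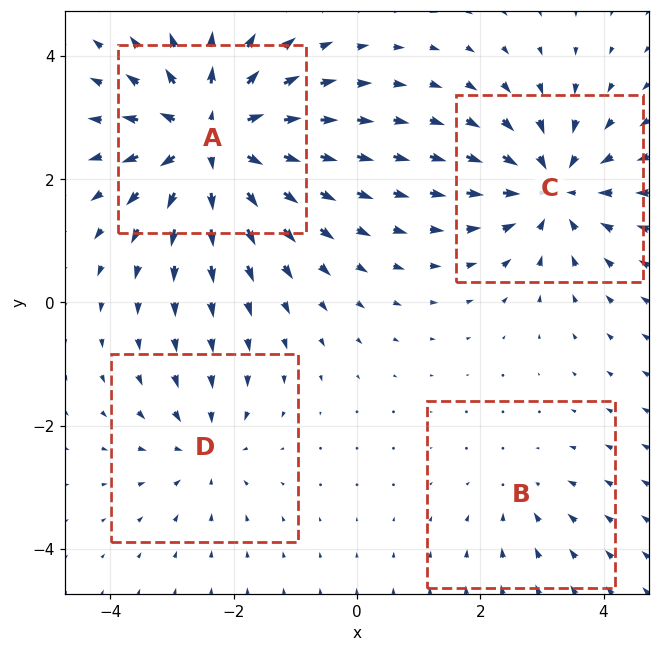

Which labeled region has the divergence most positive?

A

Divergence at each region's feature centre — A: about +7, B: about -2, C: about -5, D: about -3. Region A is most positive.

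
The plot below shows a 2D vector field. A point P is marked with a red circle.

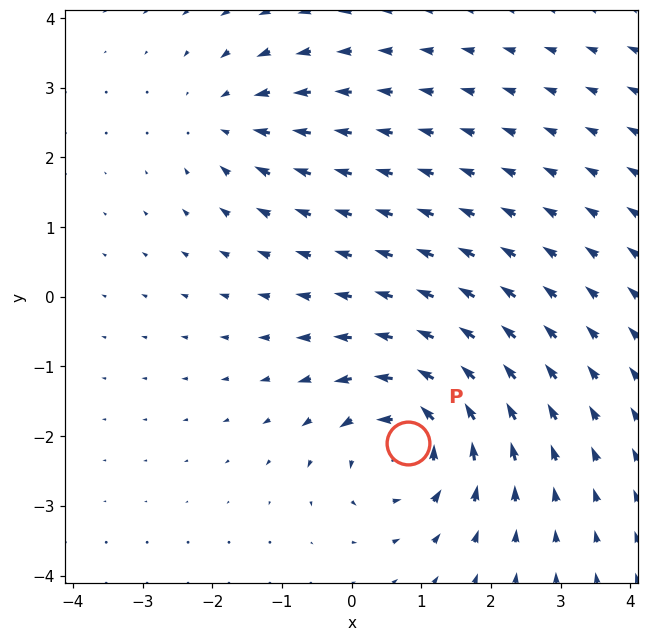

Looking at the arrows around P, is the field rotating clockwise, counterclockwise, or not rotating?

Near P at (0.8, -2.1) the arrows circulate counterclockwise. The curl (z-component) there is about +6; positive curl means counterclockwise rotation.

counterclockwise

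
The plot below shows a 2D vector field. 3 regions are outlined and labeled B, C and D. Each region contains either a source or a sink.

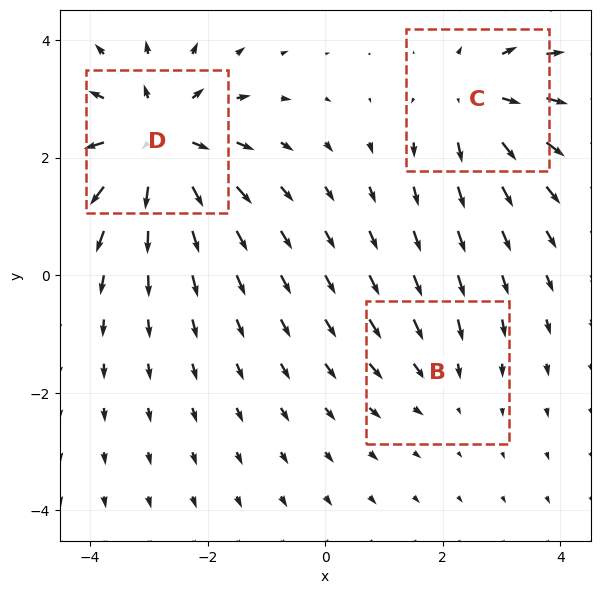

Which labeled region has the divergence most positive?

Divergence at each region's feature centre — B: about -2, C: about +3, D: about +5. Region D is most positive.

D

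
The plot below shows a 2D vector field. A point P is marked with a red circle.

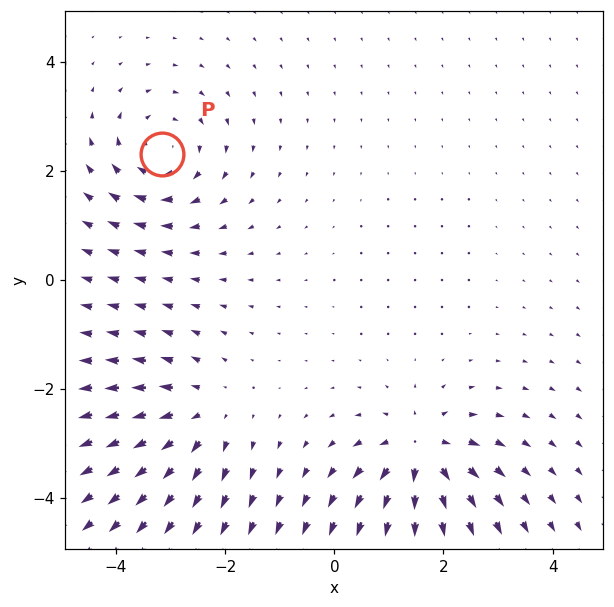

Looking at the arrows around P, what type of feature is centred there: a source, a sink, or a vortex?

At P (-3.2, 2.3) the arrows circulate clockwise. Divergence ≈0, curl about -5 — near-zero divergence with nonzero curl is a vortex.

vortex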